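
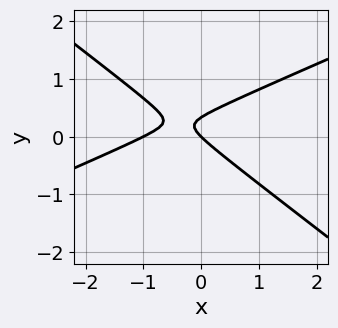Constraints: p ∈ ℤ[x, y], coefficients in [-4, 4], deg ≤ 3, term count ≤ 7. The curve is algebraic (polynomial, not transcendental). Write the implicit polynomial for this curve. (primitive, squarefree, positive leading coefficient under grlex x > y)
1. Degree: a generic line meets the curve in up to 2 points, so deg p = 2.
2. From the visible intercepts: among the integer gridlines, it crosses the x-axis at x ∈ {-1, 0}; it meets the y-axis at y = 0 (among the integer gridlines).
3. Together with the visible shape, these determine p as stated.

x^2 - x*y - 3*y^2 + x + y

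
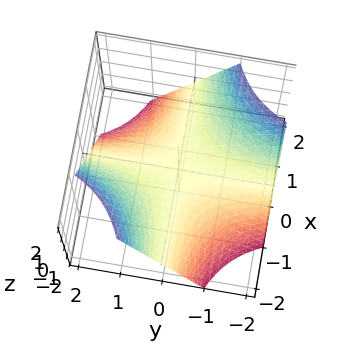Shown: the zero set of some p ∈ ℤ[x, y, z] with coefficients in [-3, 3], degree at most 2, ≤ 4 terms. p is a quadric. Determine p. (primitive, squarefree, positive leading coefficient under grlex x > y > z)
x*y + z

(a) deg p = 2. A hyperbolic paraboloid; a quadric.
(b) Against the integer gridlines: every point of the y-axis in the box is on the surface; it meets the z-axis at z = 0 (among the integer gridlines); the visible x-axis segment lies entirely on the surface.
(c) The integer polynomial consistent with all of this is the stated p.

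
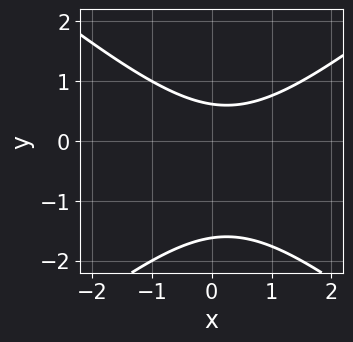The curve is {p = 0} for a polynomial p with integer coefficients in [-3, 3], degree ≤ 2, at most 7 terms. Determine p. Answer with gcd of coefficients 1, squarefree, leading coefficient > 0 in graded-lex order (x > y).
2*x^2 - 3*y^2 - x - 3*y + 3

First, deg p = 2. A generic line meets the curve in up to 2 points.
Then, against the integer gridlines: the curve avoids every integer x-axis point in the box.
Finally, assembling these constraints gives the stated polynomial.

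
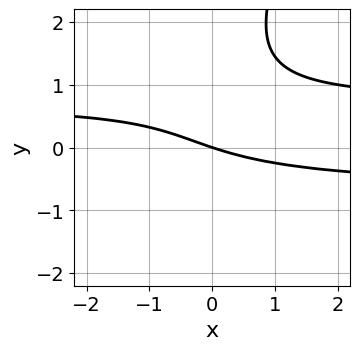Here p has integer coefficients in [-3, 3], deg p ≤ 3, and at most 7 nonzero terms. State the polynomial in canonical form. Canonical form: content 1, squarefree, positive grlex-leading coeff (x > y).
2*x*y^2 - y^3 + 2*y^2 - x - 3*y

First, the degree is 3 — no degree-2 curve has this shape.
Next, from the axis intercepts and sections: it crosses the y-axis at the gridline y = 0; it crosses the x-axis at the gridline x = 0.
Finally, matching integer coefficients to the picture gives p.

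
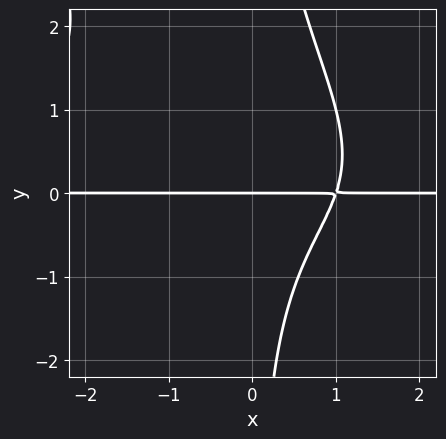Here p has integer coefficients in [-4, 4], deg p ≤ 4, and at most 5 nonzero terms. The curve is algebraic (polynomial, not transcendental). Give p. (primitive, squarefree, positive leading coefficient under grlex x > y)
x^2*y^2 + x*y^3 - 2*x*y^2 + 3*x*y - 3*y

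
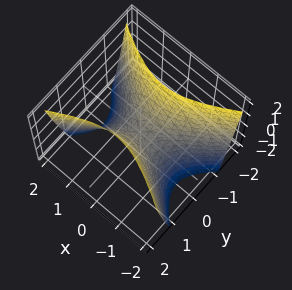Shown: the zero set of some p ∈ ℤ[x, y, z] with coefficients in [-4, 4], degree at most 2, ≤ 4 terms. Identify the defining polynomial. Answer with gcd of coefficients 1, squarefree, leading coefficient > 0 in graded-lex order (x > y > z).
x^2 - 2*y^2 + z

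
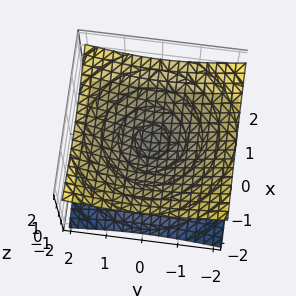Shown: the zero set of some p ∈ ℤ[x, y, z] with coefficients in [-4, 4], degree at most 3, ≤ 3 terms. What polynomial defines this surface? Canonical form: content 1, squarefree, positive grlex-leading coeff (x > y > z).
x^2 + y^2 - 3*z^2

Degree: two nappes meeting at a single point; a quadric, so deg p = 2.
Symmetries: rotational symmetry about the z-axis ⇒ p depends on x, y only through x² + y²; the z ↦ −z reflection is a symmetry, so z appears only in even powers.
Against the integer gridlines: it meets the y-axis at y = 0 (among the integer gridlines); it crosses the z-axis at the gridline z = 0; a circular section at z = 1 has radius between 1 and 2.
These observations pin down the coefficients.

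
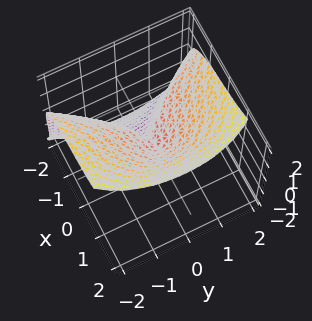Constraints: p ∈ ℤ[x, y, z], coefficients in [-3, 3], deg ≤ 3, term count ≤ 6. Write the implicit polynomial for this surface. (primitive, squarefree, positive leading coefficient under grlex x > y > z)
(a) The degree is 3 — no degree-2 surface has this shape.
(b) Checking where it meets the axes: it meets the z-axis at z = 0 (among the integer gridlines); one y-axis crossing is at y = 0.
(c) Together with the visible shape, these determine p as stated.

2*x^3 + 2*x*z^2 - 3*z^3 + 3*y^2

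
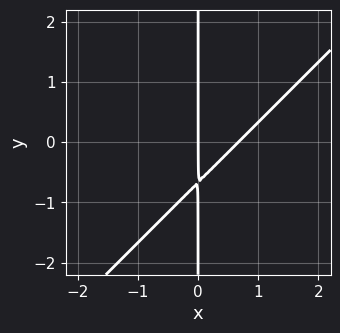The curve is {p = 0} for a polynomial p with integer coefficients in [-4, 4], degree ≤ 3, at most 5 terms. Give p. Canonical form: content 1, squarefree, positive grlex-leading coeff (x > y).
(a) deg p = 2. A generic line meets the curve in up to 2 points.
(b) Checking where it meets the axes: every point of the y-axis in the box is on the curve; one x-axis crossing is at x = 0.
(c) These observations pin down the coefficients.

3*x^2 - 3*x*y - 2*x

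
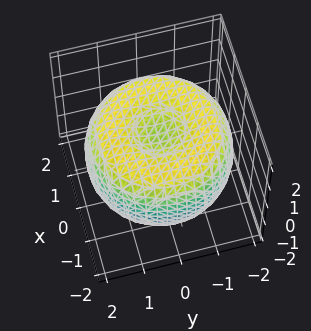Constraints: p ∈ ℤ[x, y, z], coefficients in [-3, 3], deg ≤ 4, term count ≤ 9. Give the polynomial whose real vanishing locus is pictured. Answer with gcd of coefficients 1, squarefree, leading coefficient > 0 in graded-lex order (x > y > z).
1. Degree: no degree-3 surface has this shape, so deg p = 4.
2. Symmetries: the surface is invariant under rotation about z: p = q(x² + y², z).
3. Against the integer gridlines: a circular section at z = 1 has radius between 0 and 1.
4. Assembling these constraints gives the stated polynomial.

x^4 + 2*x^2*y^2 + y^4 - 3*x^2 - 3*y^2 + 3*z^2 - 2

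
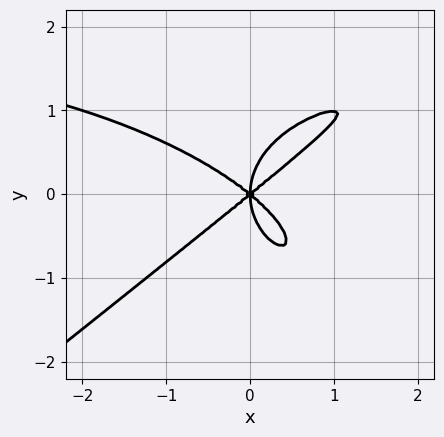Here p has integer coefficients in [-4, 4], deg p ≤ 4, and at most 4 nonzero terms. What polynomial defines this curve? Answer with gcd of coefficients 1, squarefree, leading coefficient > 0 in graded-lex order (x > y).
The degree is 4 — a generic line meets the curve in up to 4 points.
Reading off the gridlines: it meets the y-axis at y = 0 (among the integer gridlines); it meets the x-axis at x = 0 (among the integer gridlines).
The integer polynomial consistent with all of this is the stated p.

x^3*y - 2*y^4 - 2*x^3 + 3*x*y^2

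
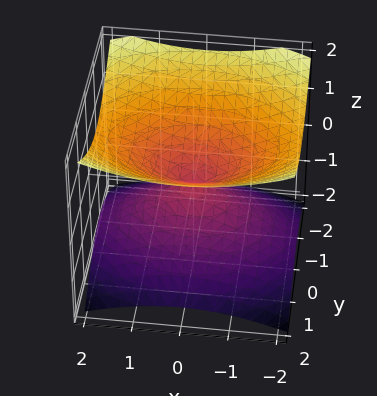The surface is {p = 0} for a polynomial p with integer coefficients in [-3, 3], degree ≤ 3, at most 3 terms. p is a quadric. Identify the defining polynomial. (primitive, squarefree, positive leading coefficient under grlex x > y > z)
x^2 + 2*y^2 - 3*z^2

1. deg p = 2.
2. Symmetries: it's symmetric under z → −z, forcing even powers of z; the y ↦ −y reflection is a symmetry, so y appears only in even powers; it's symmetric under x → −x, forcing even powers of x.
3. Against the integer gridlines: it crosses the y-axis at the gridline y = 0; it meets the x-axis at x = 0 (among the integer gridlines); one z-axis crossing is at z = 0.
4. The integer polynomial consistent with all of this is the stated p.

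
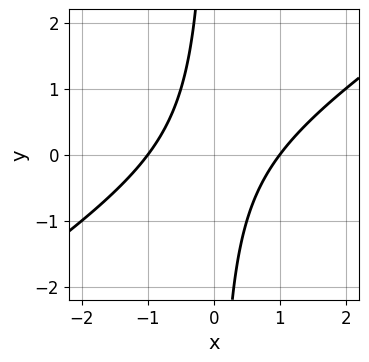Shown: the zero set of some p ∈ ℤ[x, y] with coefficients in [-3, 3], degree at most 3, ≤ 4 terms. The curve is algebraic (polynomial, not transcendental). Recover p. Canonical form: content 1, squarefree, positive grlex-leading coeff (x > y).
2*x^2 - 3*x*y - 2

deg p = 2. The shape is more complex than any degree-1 curve.
From the visible intercepts: the x-axis gridline crossings are at x ∈ {-1, 1}; no y-intercept at any integer in the box.
Assembling these constraints gives the stated polynomial.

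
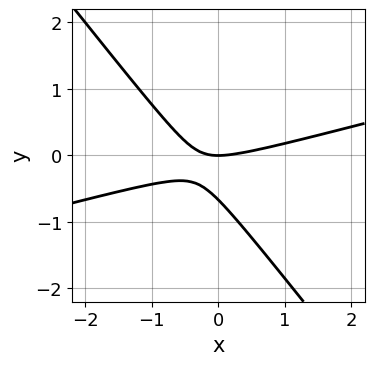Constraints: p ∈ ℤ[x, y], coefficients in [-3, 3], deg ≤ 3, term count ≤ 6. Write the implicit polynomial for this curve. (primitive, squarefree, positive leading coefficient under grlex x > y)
1. Degree: the shape is more complex than any degree-1 curve, so deg p = 2.
2. From the visible intercepts: it meets the y-axis at y = 0 (among the integer gridlines); it meets the x-axis at x = 0 (among the integer gridlines).
3. Together with the visible shape, these determine p as stated.

x^2 - 3*x*y - 3*y^2 - 2*y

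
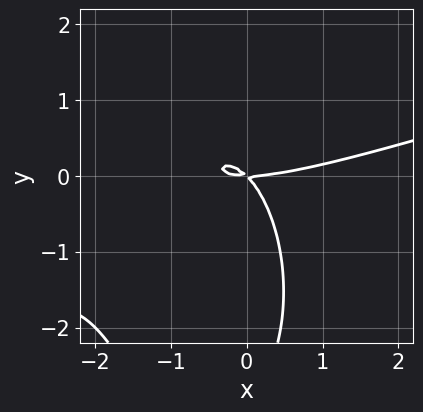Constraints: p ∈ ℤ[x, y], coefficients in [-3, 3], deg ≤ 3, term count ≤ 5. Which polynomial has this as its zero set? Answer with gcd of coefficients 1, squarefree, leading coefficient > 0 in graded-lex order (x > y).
(a) Degree: the shape is more complex than any degree-2 curve, so deg p = 3.
(b) Checking where it meets the axes: one x-axis crossing is at x = 0; one y-axis crossing is at y = 0.
(c) The integer polynomial consistent with all of this is the stated p.

x^3 - 3*x^2*y - y^3 - 3*x*y - 3*y^2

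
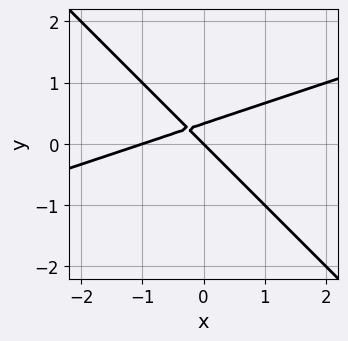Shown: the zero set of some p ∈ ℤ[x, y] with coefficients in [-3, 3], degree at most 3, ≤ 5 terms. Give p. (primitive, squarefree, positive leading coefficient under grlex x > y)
x^2 - 2*x*y - 3*y^2 + x + y

1. deg p = 2. The shape is more complex than any degree-1 curve.
2. Reading off the gridlines: it meets the y-axis at y = 0 (among the integer gridlines); the x-axis gridline crossings are at x ∈ {-1, 0}.
3. Assembling these constraints gives the stated polynomial.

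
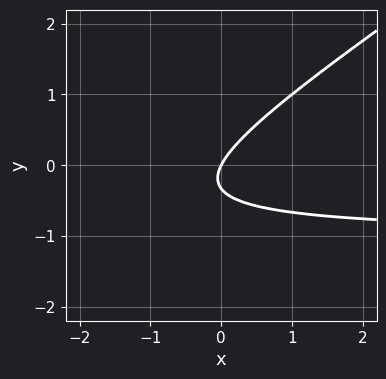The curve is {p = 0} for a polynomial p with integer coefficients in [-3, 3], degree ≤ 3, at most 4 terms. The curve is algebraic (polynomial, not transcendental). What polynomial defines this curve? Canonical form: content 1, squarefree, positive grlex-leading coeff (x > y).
2*x*y - 3*y^2 + 2*x - y

1. deg p = 2.
2. Checking where it meets the axes: it meets the x-axis at x = 0 (among the integer gridlines); it crosses the y-axis at the gridline y = 0.
3. Matching integer coefficients to the picture gives p.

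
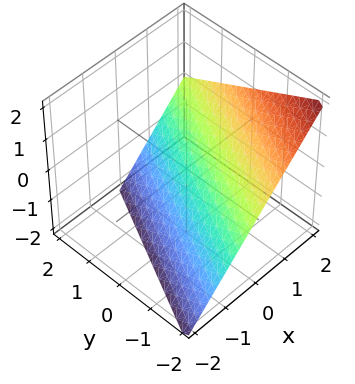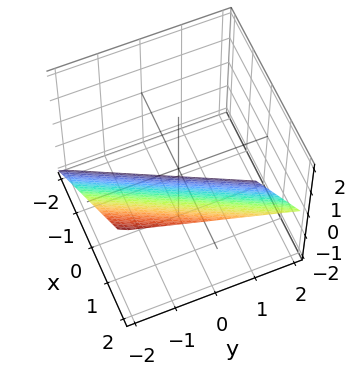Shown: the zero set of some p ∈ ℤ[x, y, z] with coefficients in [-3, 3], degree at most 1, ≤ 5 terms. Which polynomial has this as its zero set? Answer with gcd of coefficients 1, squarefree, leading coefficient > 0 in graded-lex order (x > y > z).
2*x - y - 2*z - 2

deg p = 1. The surface is flat (a plane).
Reading off the gridlines: it crosses the z-axis at the gridline z = -1; it crosses the y-axis at the gridline y = -2; it meets the x-axis at x = 1 (among the integer gridlines).
Putting this together gives p.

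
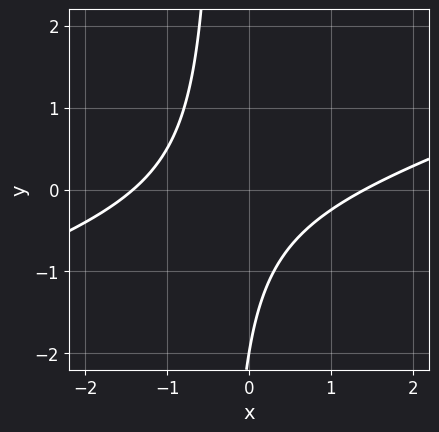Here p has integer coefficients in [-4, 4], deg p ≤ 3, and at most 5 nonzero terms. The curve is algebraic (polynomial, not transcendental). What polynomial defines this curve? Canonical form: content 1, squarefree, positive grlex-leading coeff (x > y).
x^2 - 3*x*y - y - 2

The degree is 2 — no degree-1 curve has this shape.
Observable constraints: one y-axis crossing is at y = -2.
These observations pin down the coefficients.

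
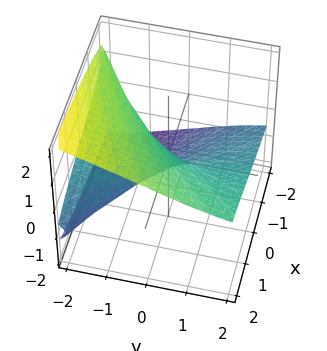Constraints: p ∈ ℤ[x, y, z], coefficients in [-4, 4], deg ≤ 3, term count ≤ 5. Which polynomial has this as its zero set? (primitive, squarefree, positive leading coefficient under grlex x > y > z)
2*z^3 + 3*y*z - 2*x

deg p = 3.
From the axis intercepts and sections: it crosses the x-axis at the gridline x = 0; the visible y-axis segment lies entirely on the surface; one z-axis crossing is at z = 0.
The integer polynomial consistent with all of this is the stated p.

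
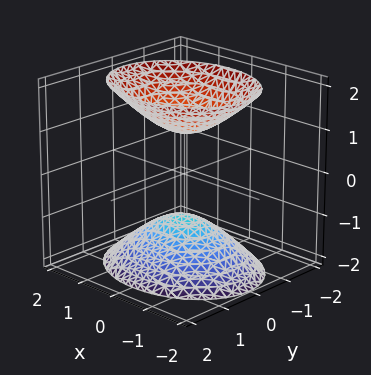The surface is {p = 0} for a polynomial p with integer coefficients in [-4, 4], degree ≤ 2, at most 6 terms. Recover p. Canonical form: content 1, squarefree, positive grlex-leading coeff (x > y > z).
2*x^2 + 3*y^2 - 2*z^2 + 2

(a) There are 2 components. Treating them together as one polynomial.
(b) The degree is 2 — two separate bowl-shaped sheets opening away from each other; a quadric.
(c) Symmetries: mirror symmetry x ↦ −x ⇒ only even powers of x; it's symmetric under y → −y, forcing even powers of y; mirror symmetry z ↦ −z ⇒ only even powers of z.
(d) From the visible intercepts: the z-axis gridline crossings are at z ∈ {-1, 1}; it misses every integer gridline on the x-axis.
(e) Putting this together gives p.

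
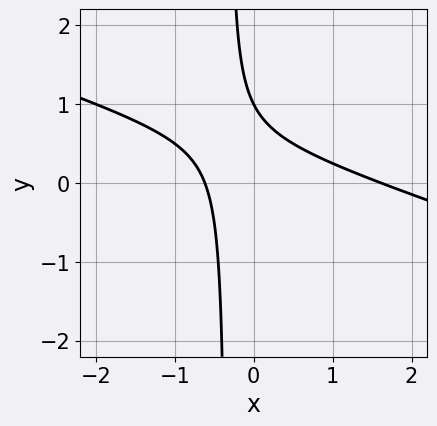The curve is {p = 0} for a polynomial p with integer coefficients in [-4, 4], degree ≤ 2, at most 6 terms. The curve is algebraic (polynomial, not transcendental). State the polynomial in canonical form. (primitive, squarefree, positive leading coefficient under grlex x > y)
x^2 + 3*x*y - x + y - 1

(a) deg p = 2. A generic line meets the curve in up to 2 points.
(b) Against the integer gridlines: it crosses the y-axis at the gridline y = 1.
(c) Together with the visible shape, these determine p as stated.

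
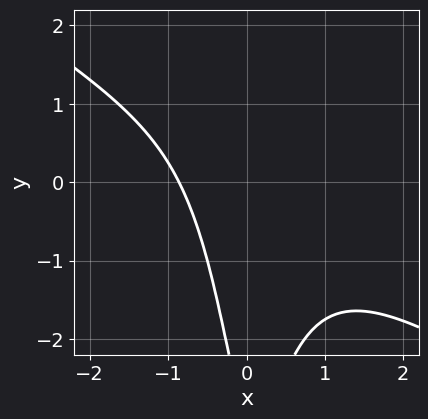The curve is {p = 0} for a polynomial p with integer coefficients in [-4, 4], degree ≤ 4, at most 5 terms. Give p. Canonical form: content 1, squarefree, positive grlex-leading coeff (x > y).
2*x^3 + 3*x^2*y + 2*x + y + 3

First, deg p = 3. No degree-2 curve has this shape.
Next, from the axis intercepts and sections: it misses every integer gridline on the y-axis.
Finally, together with the visible shape, these determine p as stated.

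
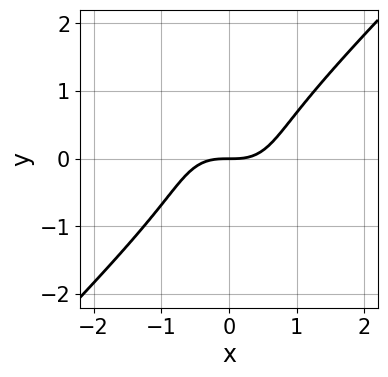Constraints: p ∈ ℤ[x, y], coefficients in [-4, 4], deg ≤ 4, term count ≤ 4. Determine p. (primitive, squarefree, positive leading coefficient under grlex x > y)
x^3 - y^3 - y

First, deg p = 3. The shape is more complex than any degree-2 curve.
Next, reading off the gridlines: it meets the y-axis at y = 0 (among the integer gridlines); one x-axis crossing is at x = 0.
Finally, fitting integer coefficients to these (and the overall shape) gives p.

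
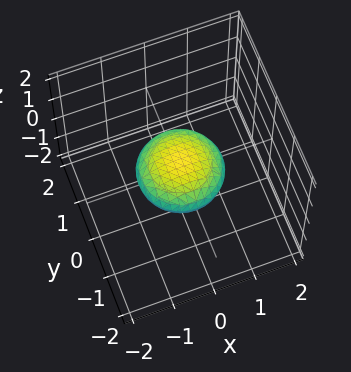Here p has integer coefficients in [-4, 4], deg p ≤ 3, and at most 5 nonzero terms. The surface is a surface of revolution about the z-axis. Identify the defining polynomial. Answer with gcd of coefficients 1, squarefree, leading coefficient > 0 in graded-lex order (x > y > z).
x^2 + y^2 + 3*z^2 - 1

Degree: no degree-1 surface has this shape, so deg p = 2.
Symmetries: the z-axis is an axis of rotation, so x and y enter only as x² + y².
Against the integer gridlines: the y-axis gridline crossings are at y ∈ {-1, 1}; a circular section at z = 0 has radius exactly 1; among the integer gridlines, it crosses the x-axis at x ∈ {-1, 1}.
These observations pin down the coefficients.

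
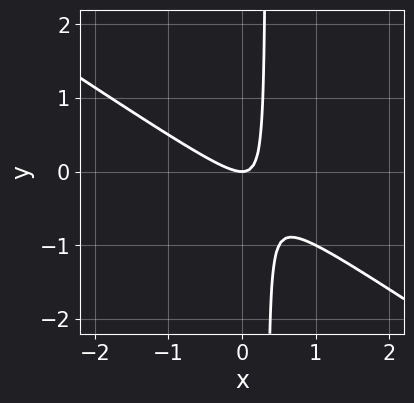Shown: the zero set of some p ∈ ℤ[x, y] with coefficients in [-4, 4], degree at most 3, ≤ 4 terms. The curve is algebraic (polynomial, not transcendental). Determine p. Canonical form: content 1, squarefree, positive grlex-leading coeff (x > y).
First, the degree is 2 — a generic line meets the curve in up to 2 points.
Next, from the visible intercepts: one x-axis crossing is at x = 0; one y-axis crossing is at y = 0.
Finally, these observations pin down the coefficients.

2*x^2 + 3*x*y - y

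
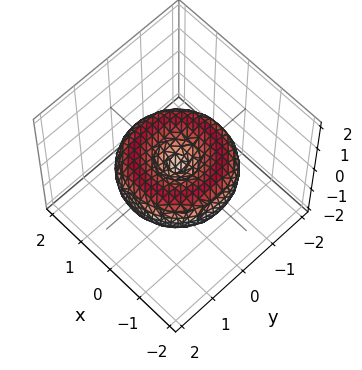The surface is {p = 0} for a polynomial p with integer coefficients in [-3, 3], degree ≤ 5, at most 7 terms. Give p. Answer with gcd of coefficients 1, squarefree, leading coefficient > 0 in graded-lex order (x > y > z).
x^4 + 2*x^2*y^2 + y^4 - 2*x^2 - 2*y^2 + 3*z^2

First, degree: the shape is more complex than any degree-3 surface, so deg p = 4.
Then, by symmetry, the surface is invariant under rotation about z: p = q(x² + y², z).
Then, against the integer gridlines: one z-axis crossing is at z = 0; one x-axis crossing is at x = 0; a circular section at z = 0 has radius between 1 and 2; it meets the y-axis at y = 0 (among the integer gridlines).
Finally, assembling these constraints gives the stated polynomial.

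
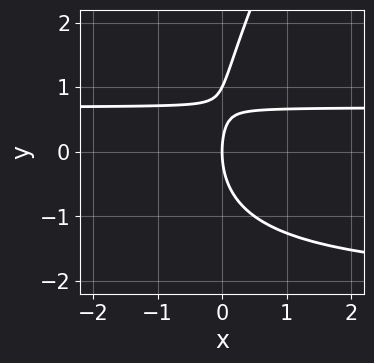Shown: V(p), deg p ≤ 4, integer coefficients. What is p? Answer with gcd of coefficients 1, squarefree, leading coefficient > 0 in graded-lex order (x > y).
1. deg p = 3.
2. Checking where it meets the axes: one x-axis crossing is at x = 0; among the integer gridlines, it crosses the y-axis at y ∈ {0, 1}.
3. Together with the visible shape, these determine p as stated.

2*x*y^2 - y^3 + 3*x*y + y^2 - 3*x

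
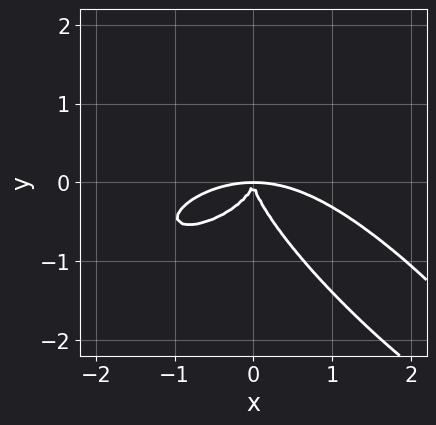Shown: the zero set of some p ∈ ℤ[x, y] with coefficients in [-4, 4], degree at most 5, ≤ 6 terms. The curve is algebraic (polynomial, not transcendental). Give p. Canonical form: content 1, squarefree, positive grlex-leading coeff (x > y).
x^4 + 3*x*y^3 + 3*y^4 + 3*x^2*y

1. Degree: the shape is more complex than any degree-3 curve, so deg p = 4.
2. Matching integer coefficients to the picture gives p.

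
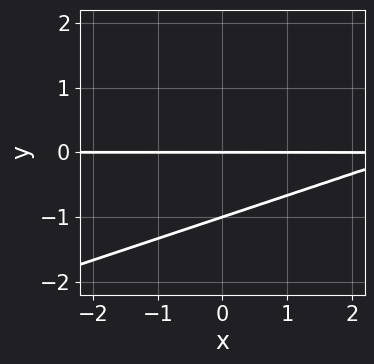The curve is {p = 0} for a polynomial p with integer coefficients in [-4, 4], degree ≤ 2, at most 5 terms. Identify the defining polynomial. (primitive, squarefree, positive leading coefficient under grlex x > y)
x*y - 3*y^2 - 3*y

1. Degree: no degree-1 curve has this shape, so deg p = 2.
2. Checking where it meets the axes: among the integer gridlines, it crosses the y-axis at y ∈ {-1, 0}; every point of the x-axis in the box is on the curve.
3. Together with the visible shape, these determine p as stated.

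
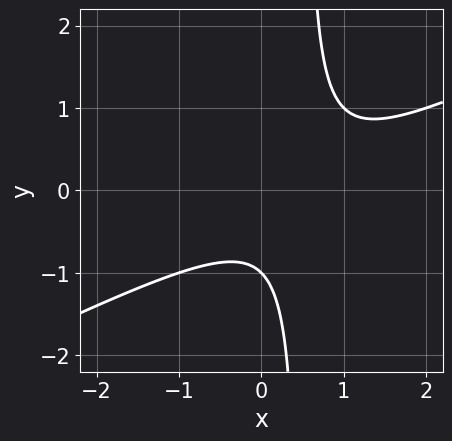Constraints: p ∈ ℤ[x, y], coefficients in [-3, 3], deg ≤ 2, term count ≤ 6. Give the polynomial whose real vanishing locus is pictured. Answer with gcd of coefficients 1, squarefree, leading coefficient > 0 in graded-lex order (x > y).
(a) Degree: the shape is more complex than any degree-1 curve, so deg p = 2.
(b) Observable constraints: no x-intercept at any integer in the box; it meets the y-axis at y = -1 (among the integer gridlines).
(c) Putting this together gives p.

x^2 - 2*x*y - x + y + 1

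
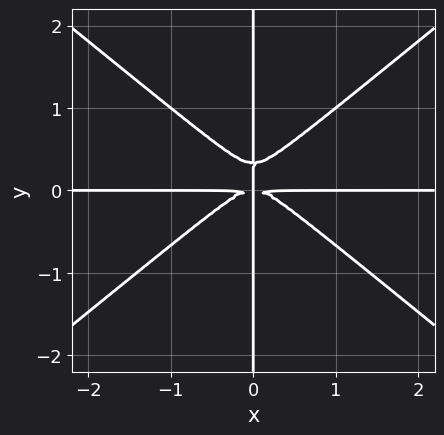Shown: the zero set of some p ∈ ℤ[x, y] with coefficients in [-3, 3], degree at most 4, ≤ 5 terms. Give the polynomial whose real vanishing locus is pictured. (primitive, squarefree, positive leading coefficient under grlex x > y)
2*x^3*y - 3*x*y^3 + x*y^2

1. The degree is 4 — the shape is more complex than any degree-3 curve.
2. Observable constraints: the visible x-axis segment lies entirely on the curve; the visible y-axis segment lies entirely on the curve.
3. The integer polynomial consistent with all of this is the stated p.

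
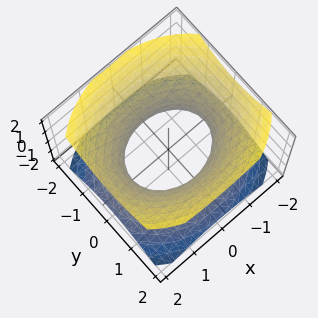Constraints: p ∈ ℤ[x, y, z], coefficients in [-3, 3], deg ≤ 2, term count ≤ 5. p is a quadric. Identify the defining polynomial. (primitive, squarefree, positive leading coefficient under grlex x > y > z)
deg p = 2.
Symmetries: it's symmetric under x → −x, forcing even powers of x; it's symmetric under z → −z, forcing even powers of z; mirror symmetry y ↦ −y ⇒ only even powers of y.
From the visible intercepts: among the integer gridlines, it crosses the y-axis at y ∈ {-1, 1}; the surface avoids every integer z-axis point in the box.
These observations pin down the coefficients.

2*x^2 + 3*y^2 - 3*z^2 - 3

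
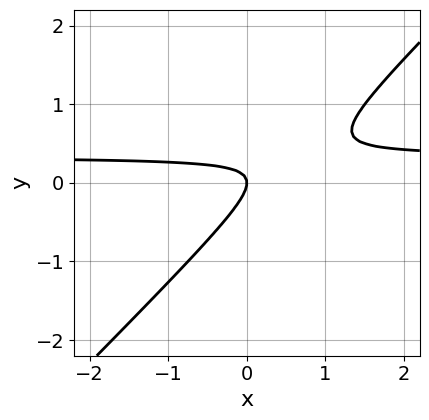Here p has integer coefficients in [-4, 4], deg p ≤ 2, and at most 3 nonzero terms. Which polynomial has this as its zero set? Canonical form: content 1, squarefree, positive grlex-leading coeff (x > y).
First, degree: the shape is more complex than any degree-1 curve, so deg p = 2.
Then, from the axis intercepts and sections: it meets the x-axis at x = 0 (among the integer gridlines); it meets the y-axis at y = 0 (among the integer gridlines).
Finally, the integer polynomial consistent with all of this is the stated p.

3*x*y - 3*y^2 - x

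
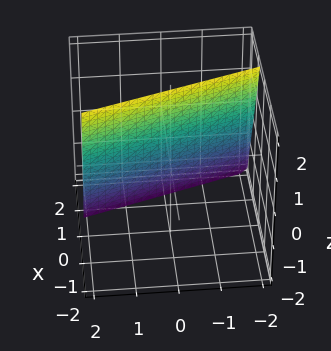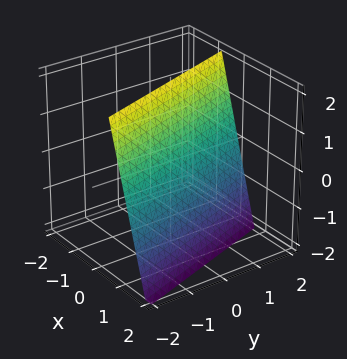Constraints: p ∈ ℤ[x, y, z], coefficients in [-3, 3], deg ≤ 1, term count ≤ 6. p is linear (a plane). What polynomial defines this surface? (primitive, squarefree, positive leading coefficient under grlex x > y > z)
3*x + y + z - 2

1. deg p = 1.
2. Checking where it meets the axes: one z-axis crossing is at z = 2; it meets the y-axis at y = 2 (among the integer gridlines).
3. Fitting integer coefficients to these (and the overall shape) gives p.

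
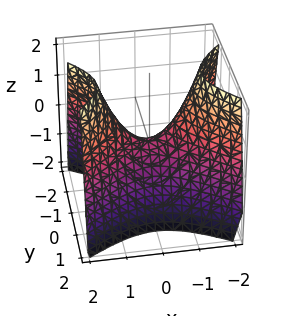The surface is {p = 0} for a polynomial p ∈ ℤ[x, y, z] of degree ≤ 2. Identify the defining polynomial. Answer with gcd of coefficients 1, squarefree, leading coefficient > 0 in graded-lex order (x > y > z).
2*x^2 - 3*y^2 - 2*z

1. deg p = 2.
2. Symmetries: the y ↦ −y reflection is a symmetry, so y appears only in even powers; it's symmetric under x → −x, forcing even powers of x.
3. From the axis intercepts and sections: it meets the x-axis at x = 0 (among the integer gridlines); one y-axis crossing is at y = 0; it crosses the z-axis at the gridline z = 0.
4. Putting this together gives p.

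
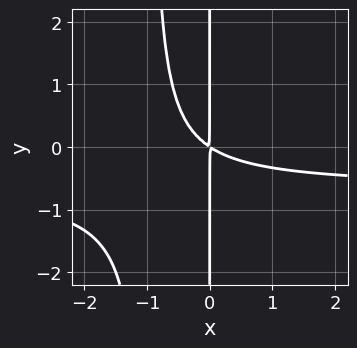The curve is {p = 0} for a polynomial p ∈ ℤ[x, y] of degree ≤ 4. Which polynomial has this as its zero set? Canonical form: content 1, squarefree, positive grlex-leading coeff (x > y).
(a) Degree: the shape is more complex than any degree-2 curve, so deg p = 3.
(b) Against the integer gridlines: every point of the y-axis in the box is on the curve.
(c) Solving for integer coefficients yields p as stated.

3*x^2*y + 2*x^2 + 3*x*y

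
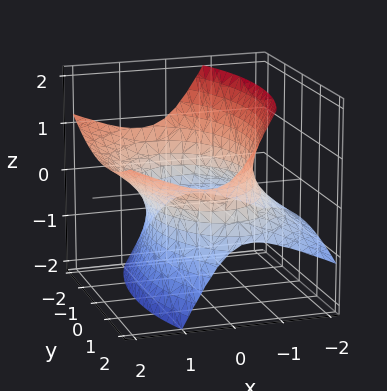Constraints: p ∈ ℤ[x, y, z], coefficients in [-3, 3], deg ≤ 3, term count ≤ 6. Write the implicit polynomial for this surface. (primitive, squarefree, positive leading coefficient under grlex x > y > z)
(a) Degree: no degree-1 surface has this shape, so deg p = 2.
(b) Against the integer gridlines: the surface avoids every integer z-axis point in the box.
(c) Together with the visible shape, these determine p as stated.

2*x^2 - 3*x*z + y^2 - 2*z^2 - 3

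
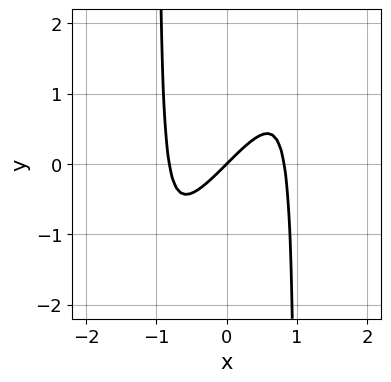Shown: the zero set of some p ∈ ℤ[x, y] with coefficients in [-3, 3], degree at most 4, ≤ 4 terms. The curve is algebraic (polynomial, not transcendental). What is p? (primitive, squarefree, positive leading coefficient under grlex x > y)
3*x^3 - 2*x^2*y - 2*x + 2*y

1. deg p = 3.
2. From the visible intercepts: it crosses the x-axis at the gridline x = 0; one y-axis crossing is at y = 0.
3. Matching integer coefficients to the picture gives p.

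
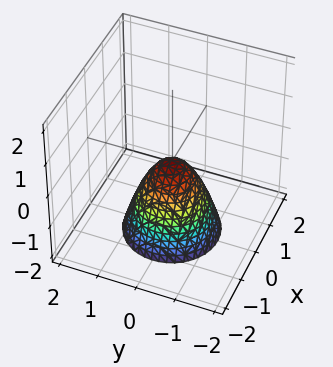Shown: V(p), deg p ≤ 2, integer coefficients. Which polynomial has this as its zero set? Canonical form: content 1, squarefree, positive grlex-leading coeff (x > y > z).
3*x^2 + 3*y^2 + 2*z

1. The degree is 2 — a single bowl opening along one axis; a quadric.
2. Symmetries: every cross-section ⟂ z is a circle, so x, y appear only via x² + y².
3. Checking where it meets the axes: a circular section at z = -2 has radius between 1 and 2; one y-axis crossing is at y = 0; one x-axis crossing is at x = 0; it meets the z-axis at z = 0 (among the integer gridlines).
4. Matching integer coefficients to the picture gives p.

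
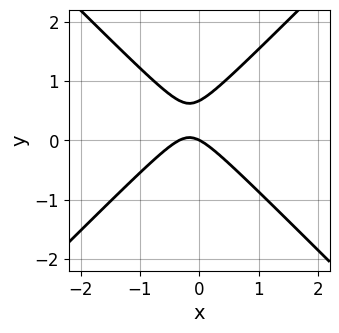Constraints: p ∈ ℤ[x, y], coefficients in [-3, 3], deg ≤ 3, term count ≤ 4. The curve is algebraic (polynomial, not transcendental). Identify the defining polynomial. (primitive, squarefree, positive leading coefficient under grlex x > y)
Degree: no degree-1 curve has this shape, so deg p = 2.
From the axis intercepts and sections: it crosses the y-axis at the gridline y = 0; one x-axis crossing is at x = 0.
These observations pin down the coefficients.

3*x^2 - 3*y^2 + x + 2*y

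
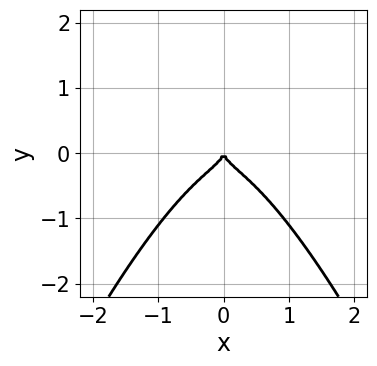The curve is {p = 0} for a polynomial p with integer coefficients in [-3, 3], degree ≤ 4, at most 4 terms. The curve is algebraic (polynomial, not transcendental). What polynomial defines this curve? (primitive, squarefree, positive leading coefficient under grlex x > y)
(a) Degree: the shape is more complex than any degree-3 curve, so deg p = 4.
(b) Symmetries: it's symmetric under x → −x, forcing even powers of x.
(c) Observable constraints: one y-axis crossing is at y = 0; it crosses the x-axis at the gridline x = 0.
(d) These observations pin down the coefficients.

3*x^4 + 3*y^3 + x^2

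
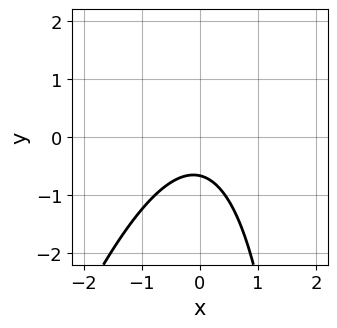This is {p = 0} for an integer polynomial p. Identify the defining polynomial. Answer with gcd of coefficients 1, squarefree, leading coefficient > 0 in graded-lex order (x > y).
(a) Degree: the shape is more complex than any degree-1 curve, so deg p = 2.
(b) Against the integer gridlines: no x-intercept at any integer in the box.
(c) These observations pin down the coefficients.

3*x^2 - x*y + 3*y + 2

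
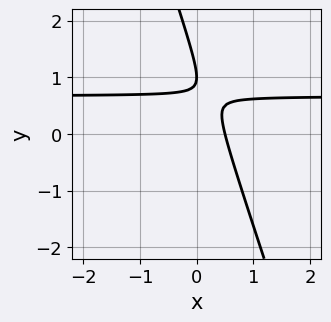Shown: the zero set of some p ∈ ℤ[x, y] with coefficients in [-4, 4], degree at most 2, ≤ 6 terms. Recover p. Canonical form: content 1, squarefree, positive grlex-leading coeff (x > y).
(a) deg p = 2. No degree-1 curve has this shape.
(b) From the axis intercepts and sections: one y-axis crossing is at y = 1.
(c) Matching integer coefficients to the picture gives p.

3*x*y + y^2 - 2*x - 2*y + 1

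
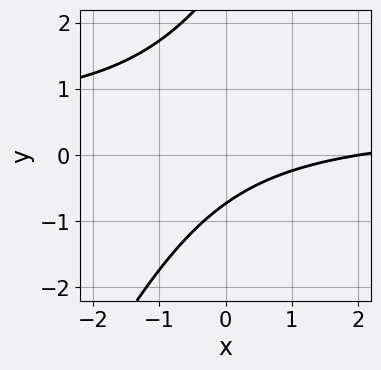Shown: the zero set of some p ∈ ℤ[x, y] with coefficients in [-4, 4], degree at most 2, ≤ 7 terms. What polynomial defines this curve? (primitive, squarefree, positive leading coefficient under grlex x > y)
1. deg p = 2. No degree-1 curve has this shape.
2. Checking where it meets the axes: one x-axis crossing is at x = 2.
3. These observations pin down the coefficients.

2*x*y - y^2 - x + 2*y + 2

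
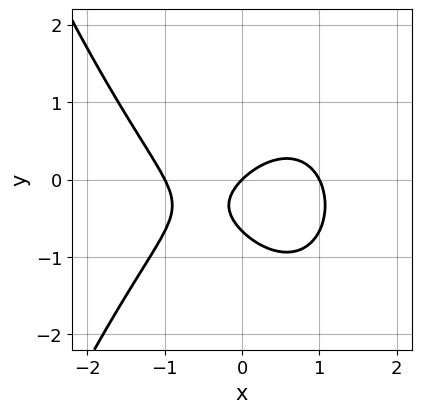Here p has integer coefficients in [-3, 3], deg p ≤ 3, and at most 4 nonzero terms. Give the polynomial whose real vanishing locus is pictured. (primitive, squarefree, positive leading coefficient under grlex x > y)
First, degree: a generic line meets the curve in up to 3 points, so deg p = 3.
Then, from the axis intercepts and sections: among the integer gridlines, it crosses the x-axis at x ∈ {-1, 0, 1}; it meets the y-axis at y = 0 (among the integer gridlines).
Finally, fitting integer coefficients to these (and the overall shape) gives p.

2*x^3 + 3*y^2 - 2*x + 2*y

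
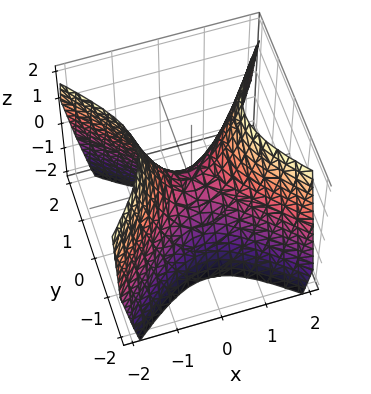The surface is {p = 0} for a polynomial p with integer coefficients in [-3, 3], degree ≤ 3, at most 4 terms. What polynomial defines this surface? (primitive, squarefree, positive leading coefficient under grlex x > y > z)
(a) The degree is 2 — a saddle surface; a quadric.
(b) Symmetries: it's symmetric under x → −x, forcing even powers of x; mirror symmetry y ↦ −y ⇒ only even powers of y.
(c) Checking where it meets the axes: it crosses the x-axis at the gridline x = 0; it meets the z-axis at z = 0 (among the integer gridlines); it crosses the y-axis at the gridline y = 0.
(d) These observations pin down the coefficients.

3*x^2 - 3*y^2 - 2*z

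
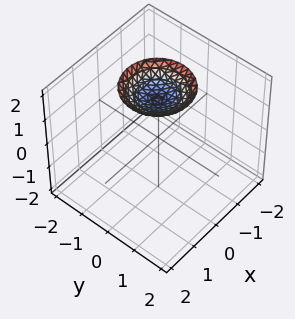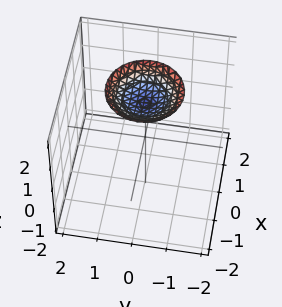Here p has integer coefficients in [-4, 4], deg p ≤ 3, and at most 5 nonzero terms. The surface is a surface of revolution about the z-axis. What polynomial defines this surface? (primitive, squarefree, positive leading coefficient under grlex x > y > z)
x^2 + y^2 - 2*z + 3

(a) Degree: no degree-1 surface has this shape, so deg p = 2.
(b) By symmetry, every cross-section ⟂ z is a circle, so x, y appear only via x² + y².
(c) Checking where it meets the axes: the surface avoids every integer x-axis point in the box; a circular section at z = 2 has radius exactly 1.
(d) Solving for integer coefficients yields p as stated.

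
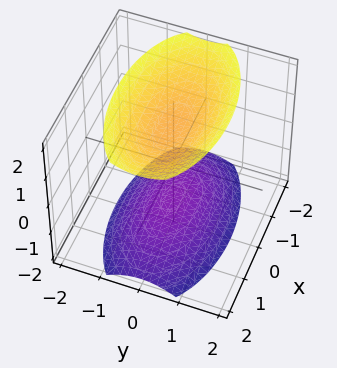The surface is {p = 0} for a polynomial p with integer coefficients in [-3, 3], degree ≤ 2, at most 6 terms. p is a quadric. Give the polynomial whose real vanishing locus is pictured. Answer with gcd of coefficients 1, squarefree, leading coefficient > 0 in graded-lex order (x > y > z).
1. The picture has 2 separate pieces.
2. The degree is 2 — two separate bowl-shaped sheets opening away from each other; a quadric.
3. Symmetries: it's symmetric under z → −z, forcing even powers of z; mirror symmetry x ↦ −x ⇒ only even powers of x; mirror symmetry y ↦ −y ⇒ only even powers of y.
4. Reading off the gridlines: it misses every integer gridline on the y-axis; no x-intercept at any integer in the box.
5. Solving for integer coefficients yields p as stated.

x^2 + 3*y^2 - 2*z^2 + 3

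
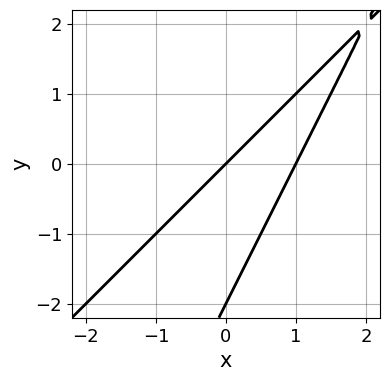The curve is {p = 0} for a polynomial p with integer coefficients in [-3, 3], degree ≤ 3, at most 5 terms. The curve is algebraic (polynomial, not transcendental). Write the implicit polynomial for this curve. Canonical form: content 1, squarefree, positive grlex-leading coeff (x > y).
2*x^2 - 3*x*y + y^2 - 2*x + 2*y

1. Degree: a generic line meets the curve in up to 2 points, so deg p = 2.
2. Observable constraints: the y-axis gridline crossings are at y ∈ {-2, 0}; the x-axis gridline crossings are at x ∈ {0, 1}.
3. These observations pin down the coefficients.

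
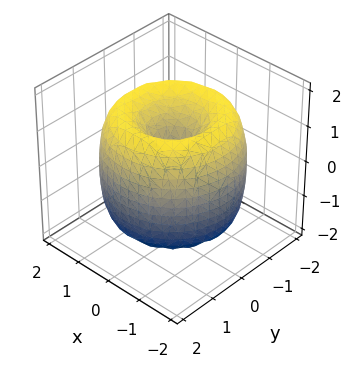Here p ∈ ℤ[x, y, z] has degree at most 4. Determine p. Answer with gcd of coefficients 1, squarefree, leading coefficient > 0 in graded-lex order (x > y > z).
x^4 + 2*x^2*y^2 + y^4 - 3*x^2 - 3*y^2 + z^2

deg p = 4. The shape is more complex than any degree-3 surface.
By symmetry, every cross-section ⟂ z is a circle, so x, y appear only via x² + y².
From the axis intercepts and sections: one x-axis crossing is at x = 0; one y-axis crossing is at y = 0; it meets the z-axis at z = 0 (among the integer gridlines).
Matching integer coefficients to the picture gives p.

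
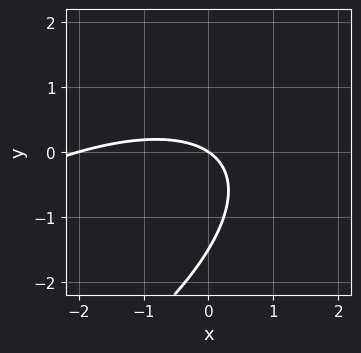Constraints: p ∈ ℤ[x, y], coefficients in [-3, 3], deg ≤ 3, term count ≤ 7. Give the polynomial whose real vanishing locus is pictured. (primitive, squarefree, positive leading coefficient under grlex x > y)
1. The degree is 2 — a generic line meets the curve in up to 2 points.
2. From the axis intercepts and sections: it meets the y-axis at y = 0 (among the integer gridlines); among the integer gridlines, it crosses the x-axis at x ∈ {-2, 0}.
3. These observations pin down the coefficients.

x^2 - 2*x*y + 2*y^2 + 2*x + 3*y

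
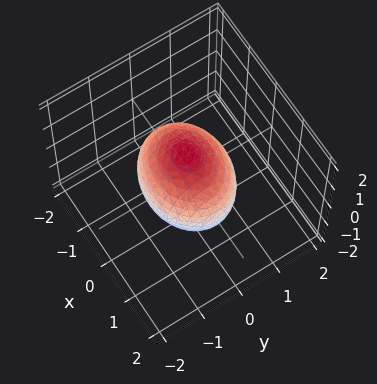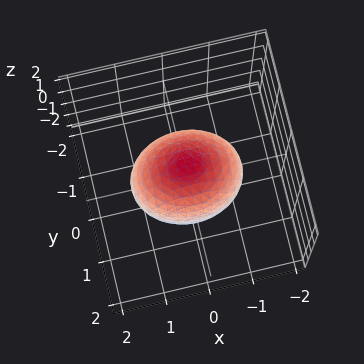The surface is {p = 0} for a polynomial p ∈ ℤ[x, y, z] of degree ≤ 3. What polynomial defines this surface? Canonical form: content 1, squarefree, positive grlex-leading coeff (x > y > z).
The degree is 2 — bounded and convex; a quadric.
Symmetries: it's symmetric under y → −y, forcing even powers of y; mirror symmetry z ↦ −z ⇒ only even powers of z; mirror symmetry x ↦ −x ⇒ only even powers of x.
Reading off the gridlines: among the integer gridlines, it crosses the y-axis at y ∈ {-1, 1}.
These observations pin down the coefficients.

2*x^2 + 3*y^2 + 2*z^2 - 3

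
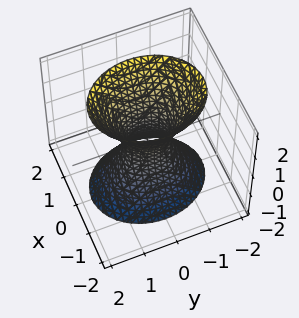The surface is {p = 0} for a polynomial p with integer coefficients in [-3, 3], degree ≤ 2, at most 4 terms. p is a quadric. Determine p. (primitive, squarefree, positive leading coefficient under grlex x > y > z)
First, deg p = 2.
Then, symmetries: mirror symmetry z ↦ −z ⇒ only even powers of z; mirror symmetry x ↦ −x ⇒ only even powers of x; the y ↦ −y reflection is a symmetry, so y appears only in even powers.
Next, checking where it meets the axes: no z-intercept at any integer in the box.
Finally, the integer polynomial consistent with all of this is the stated p.

3*x^2 + 2*y^2 - z^2 - 1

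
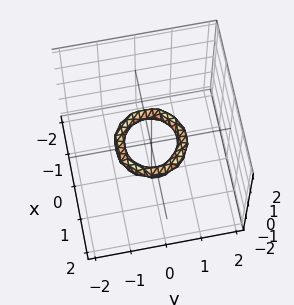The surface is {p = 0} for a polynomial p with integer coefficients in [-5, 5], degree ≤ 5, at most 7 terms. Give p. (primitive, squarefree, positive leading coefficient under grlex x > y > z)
(a) Degree: no degree-3 surface has this shape, so deg p = 4.
(b) Symmetry: the z-axis is an axis of rotation, so x and y enter only as x² + y².
(c) Against the integer gridlines: among the integer gridlines, it crosses the x-axis at x ∈ {-1, 1}; a circular section at z = 0 has radius between 0 and 1.
(d) The integer polynomial consistent with all of this is the stated p. Check: (0, -1, 0) on the y-axis lies on the surface, and p(0, -1, 0) = 0. ✓

2*x^4 + 4*x^2*y^2 + 2*y^4 - 3*x^2 - 3*y^2 + 3*z^2 + 1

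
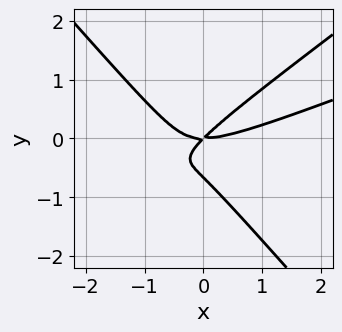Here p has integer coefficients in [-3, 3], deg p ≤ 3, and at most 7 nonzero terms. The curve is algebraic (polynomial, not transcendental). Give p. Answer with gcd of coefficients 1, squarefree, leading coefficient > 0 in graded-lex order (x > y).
The degree is 3 — the shape is more complex than any degree-2 curve.
From the visible intercepts: one y-axis crossing is at y = 0; it crosses the x-axis at the gridline x = 0.
Assembling these constraints gives the stated polynomial.

x^3 - 3*x^2*y + 3*y^3 - 2*x*y + 2*y^2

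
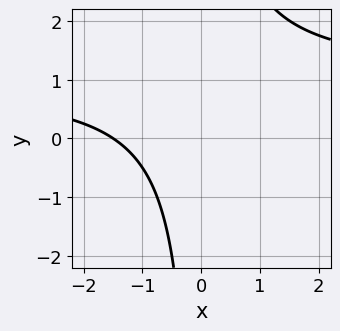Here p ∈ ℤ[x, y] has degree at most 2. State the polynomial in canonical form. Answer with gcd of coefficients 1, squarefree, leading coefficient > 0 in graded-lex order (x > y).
First, the degree is 2 — no degree-1 curve has this shape.
Next, from the visible intercepts: no y-intercept at any integer in the box.
Finally, together with the visible shape, these determine p as stated.

2*x*y - 2*x - 3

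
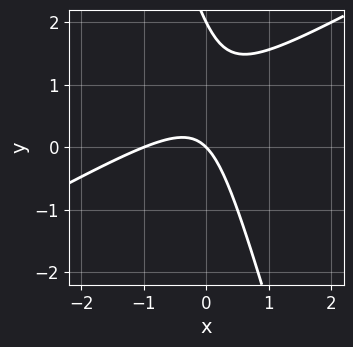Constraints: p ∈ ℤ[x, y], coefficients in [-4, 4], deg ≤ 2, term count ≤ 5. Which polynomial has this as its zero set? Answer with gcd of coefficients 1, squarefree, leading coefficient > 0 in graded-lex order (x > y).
2*x^2 - 3*x*y - y^2 + 2*x + 2*y

1. deg p = 2. The shape is more complex than any degree-1 curve.
2. Checking where it meets the axes: among the integer gridlines, it crosses the x-axis at x ∈ {-1, 0}; among the integer gridlines, it crosses the y-axis at y ∈ {0, 2}.
3. Together with the visible shape, these determine p as stated.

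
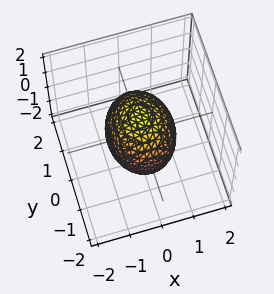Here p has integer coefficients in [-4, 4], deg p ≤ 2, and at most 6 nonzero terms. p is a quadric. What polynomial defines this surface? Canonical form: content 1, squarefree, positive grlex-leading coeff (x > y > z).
3*x^2 + 2*y^2 + 2*z^2 - 3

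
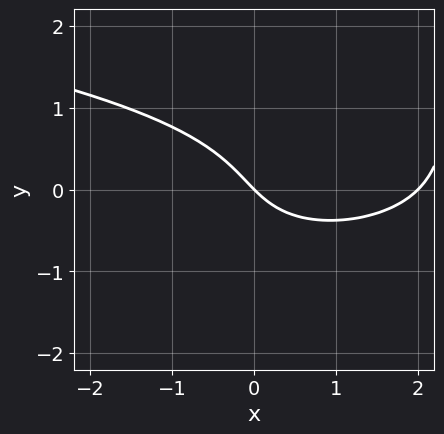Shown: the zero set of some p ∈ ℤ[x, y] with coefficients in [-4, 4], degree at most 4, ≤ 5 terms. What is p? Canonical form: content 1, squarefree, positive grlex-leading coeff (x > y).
First, deg p = 3. A generic line meets the curve in up to 3 points.
Next, from the visible intercepts: among the integer gridlines, it crosses the x-axis at x ∈ {0, 2}; it crosses the y-axis at the gridline y = 0.
Finally, together with the visible shape, these determine p as stated.

x*y^2 - 2*y^3 + x^2 - 2*x - 2*y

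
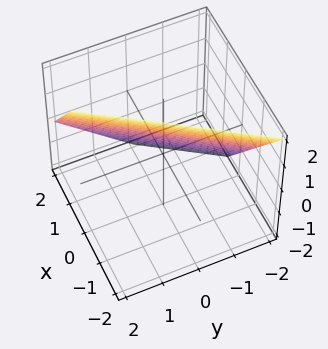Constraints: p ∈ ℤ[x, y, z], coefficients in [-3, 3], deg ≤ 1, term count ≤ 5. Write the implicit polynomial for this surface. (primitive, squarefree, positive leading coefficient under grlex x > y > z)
(a) Degree: every cross-section is a straight line — this is a plane, so deg p = 1.
(b) Against the integer gridlines: it crosses the z-axis at the gridline z = 1; one y-axis crossing is at y = -1.
(c) Assembling these constraints gives the stated polynomial.

3*x - 2*y + 2*z - 2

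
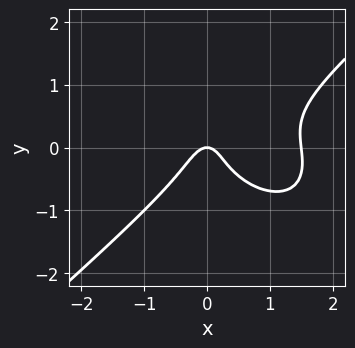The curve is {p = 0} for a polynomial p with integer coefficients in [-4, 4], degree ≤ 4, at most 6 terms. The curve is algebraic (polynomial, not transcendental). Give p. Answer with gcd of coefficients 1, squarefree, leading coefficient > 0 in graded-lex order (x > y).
2*x^3 - 3*y^3 - 3*x^2 + x*y - y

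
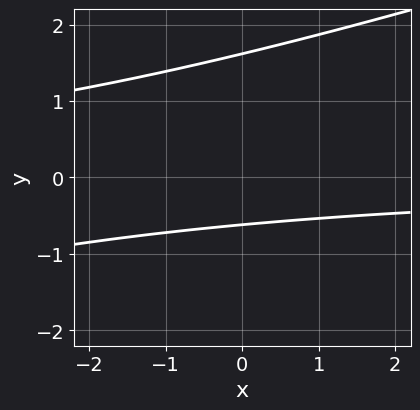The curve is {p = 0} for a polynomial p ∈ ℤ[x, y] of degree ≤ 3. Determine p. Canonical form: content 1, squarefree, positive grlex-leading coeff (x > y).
1. Degree: no degree-1 curve has this shape, so deg p = 2.
2. Checking where it meets the axes: no x-intercept at any integer in the box.
3. Putting this together gives p.

x*y - 3*y^2 + 3*y + 3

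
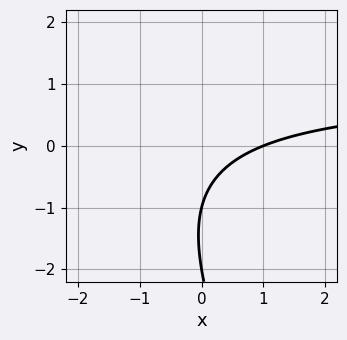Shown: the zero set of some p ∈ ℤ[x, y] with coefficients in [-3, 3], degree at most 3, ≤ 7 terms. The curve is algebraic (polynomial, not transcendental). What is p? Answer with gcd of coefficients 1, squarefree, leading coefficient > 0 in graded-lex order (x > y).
Degree: no degree-1 curve has this shape, so deg p = 2.
Reading off the gridlines: it crosses the x-axis at the gridline x = 1; among the integer gridlines, it crosses the y-axis at y ∈ {-2, -1}.
Fitting integer coefficients to these (and the overall shape) gives p.

2*x*y + y^2 - 2*x + 3*y + 2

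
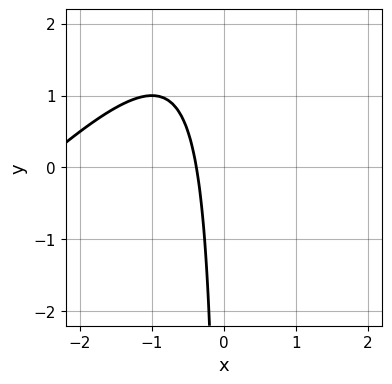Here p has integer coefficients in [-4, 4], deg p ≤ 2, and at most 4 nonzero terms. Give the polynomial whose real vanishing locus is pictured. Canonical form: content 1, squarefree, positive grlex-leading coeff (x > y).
x^2 - x*y + 3*x + 1

1. The degree is 2 — no degree-1 curve has this shape.
2. Against the integer gridlines: the curve avoids every integer y-axis point in the box.
3. The integer polynomial consistent with all of this is the stated p.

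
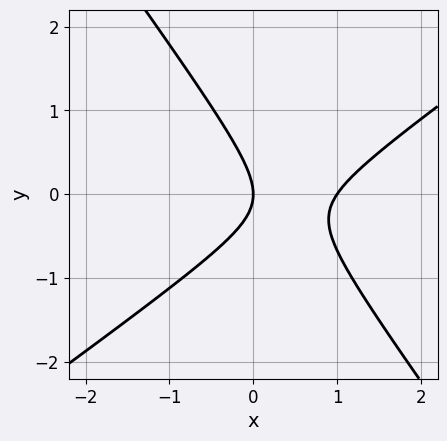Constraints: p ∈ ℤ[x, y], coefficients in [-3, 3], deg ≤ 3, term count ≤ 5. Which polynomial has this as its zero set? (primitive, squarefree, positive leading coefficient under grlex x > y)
1. deg p = 2.
2. Against the integer gridlines: among the integer gridlines, it crosses the x-axis at x ∈ {0, 1}; it meets the y-axis at y = 0 (among the integer gridlines).
3. Solving for integer coefficients yields p as stated.

3*x^2 - 2*x*y - 3*y^2 - 3*x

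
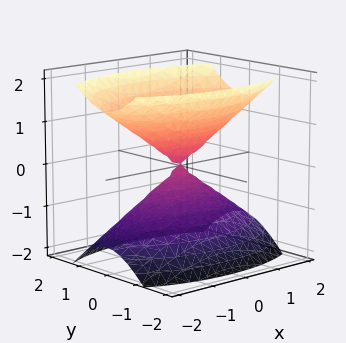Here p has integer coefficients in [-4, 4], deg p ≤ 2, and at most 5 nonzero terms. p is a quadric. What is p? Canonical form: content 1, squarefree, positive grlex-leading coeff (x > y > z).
x^2 + 3*y^2 - 2*z^2

(a) There are 2 components. Treating them together as one polynomial.
(b) Degree: a double cone through the origin; a quadric, so deg p = 2.
(c) Symmetries: the x ↦ −x reflection is a symmetry, so x appears only in even powers; it's symmetric under y → −y, forcing even powers of y; it's symmetric under z → −z, forcing even powers of z.
(d) Checking where it meets the axes: one z-axis crossing is at z = 0; one y-axis crossing is at y = 0; it crosses the x-axis at the gridline x = 0.
(e) Putting this together gives p.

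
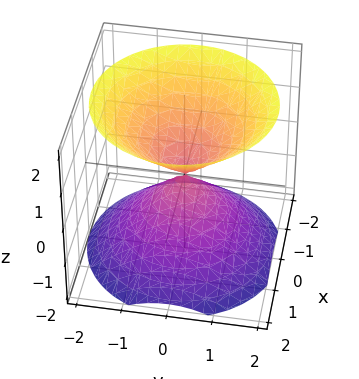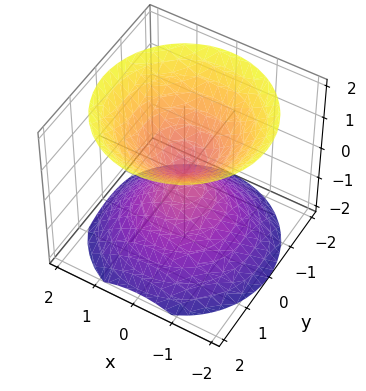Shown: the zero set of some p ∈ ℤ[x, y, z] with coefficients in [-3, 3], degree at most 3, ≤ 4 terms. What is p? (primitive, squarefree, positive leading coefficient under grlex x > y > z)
(a) I count 2 distinct pieces.
(b) deg p = 2.
(c) Symmetries: it's symmetric under z → −z, forcing even powers of z; the z-axis is an axis of rotation, so x and y enter only as x² + y².
(d) From the axis intercepts and sections: a circular section at z = -1 has radius exactly 1; one x-axis crossing is at x = 0; it crosses the y-axis at the gridline y = 0; it meets the z-axis at z = 0 (among the integer gridlines).
(e) Assembling these constraints gives the stated polynomial.

x^2 + y^2 - z^2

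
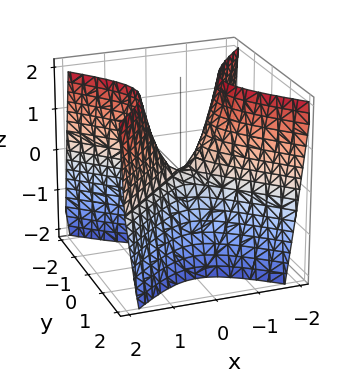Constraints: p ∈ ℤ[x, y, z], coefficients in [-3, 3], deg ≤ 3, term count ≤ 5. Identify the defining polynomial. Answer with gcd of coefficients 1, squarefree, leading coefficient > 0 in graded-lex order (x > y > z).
2*x^2 - 2*y^2 - z

deg p = 2.
Symmetries: mirror symmetry x ↦ −x ⇒ only even powers of x; mirror symmetry y ↦ −y ⇒ only even powers of y.
Reading off the gridlines: it meets the x-axis at x = 0 (among the integer gridlines); it meets the z-axis at z = 0 (among the integer gridlines); one y-axis crossing is at y = 0.
Matching integer coefficients to the picture gives p.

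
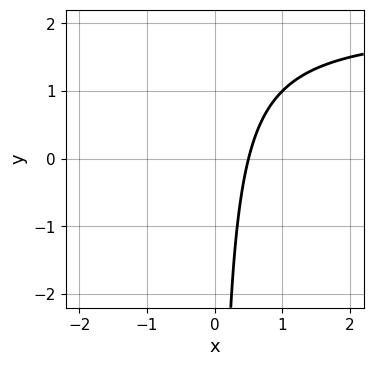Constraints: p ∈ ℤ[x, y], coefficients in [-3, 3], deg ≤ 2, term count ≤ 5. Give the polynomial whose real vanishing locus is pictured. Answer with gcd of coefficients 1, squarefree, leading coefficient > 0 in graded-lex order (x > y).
1. deg p = 2. No degree-1 curve has this shape.
2. Checking where it meets the axes: it misses every integer gridline on the y-axis.
3. Together with the visible shape, these determine p as stated.

x*y - 2*x + 1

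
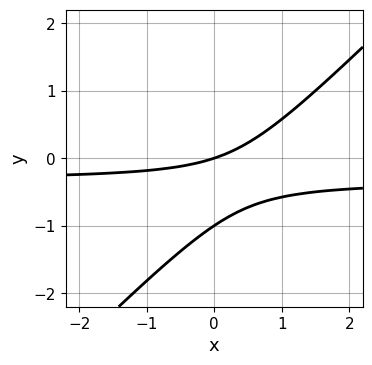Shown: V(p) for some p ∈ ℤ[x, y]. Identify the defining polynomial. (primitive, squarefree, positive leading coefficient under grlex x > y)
First, deg p = 2. The shape is more complex than any degree-1 curve.
Next, reading off the gridlines: the y-axis gridline crossings are at y ∈ {-1, 0}; it meets the x-axis at x = 0 (among the integer gridlines).
Finally, putting this together gives p.

3*x*y - 3*y^2 + x - 3*y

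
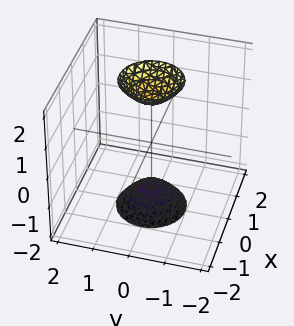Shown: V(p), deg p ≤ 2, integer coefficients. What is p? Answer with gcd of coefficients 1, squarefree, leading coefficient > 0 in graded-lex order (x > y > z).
3*x^2 + 3*y^2 - z^2 + 2

There are 2 components. They look like related sheets of one shape, so recover p as a whole.
The degree is 2 — the shape is more complex than any degree-1 surface.
Symmetries: every cross-section ⟂ z is a circle, so x, y appear only via x² + y².
Against the integer gridlines: it misses every integer gridline on the y-axis; the surface avoids every integer x-axis point in the box; a circular section at z = -2 has radius between 0 and 1.
Together with the visible shape, these determine p as stated.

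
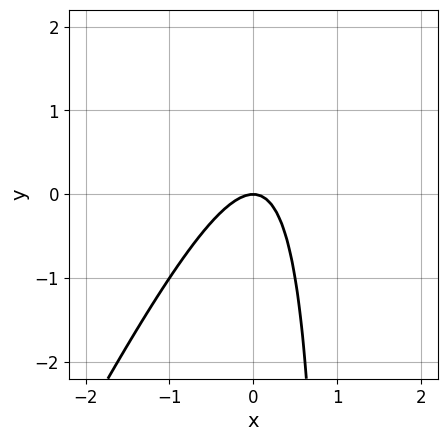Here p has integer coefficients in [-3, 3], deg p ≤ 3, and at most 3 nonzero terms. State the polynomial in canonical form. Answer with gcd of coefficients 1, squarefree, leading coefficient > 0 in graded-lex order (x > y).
2*x^2 - x*y + y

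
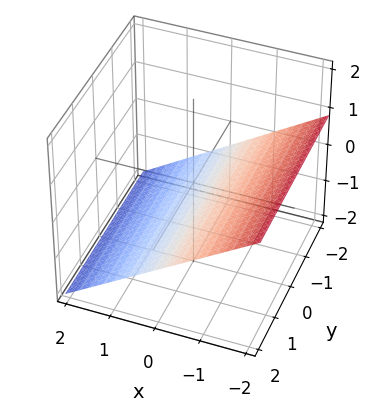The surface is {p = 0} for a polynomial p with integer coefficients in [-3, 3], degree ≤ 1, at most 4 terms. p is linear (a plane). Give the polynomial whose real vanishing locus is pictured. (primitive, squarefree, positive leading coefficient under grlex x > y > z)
2*x + 3*z + 2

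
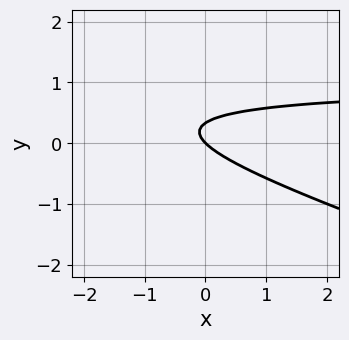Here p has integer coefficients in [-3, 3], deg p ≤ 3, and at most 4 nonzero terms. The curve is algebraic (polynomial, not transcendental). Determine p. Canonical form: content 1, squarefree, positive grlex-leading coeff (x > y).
x*y + 3*y^2 - x - y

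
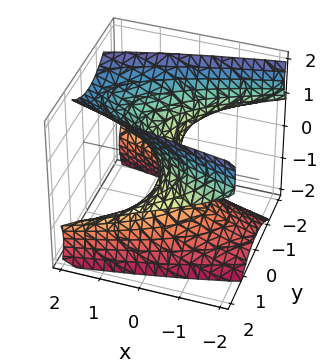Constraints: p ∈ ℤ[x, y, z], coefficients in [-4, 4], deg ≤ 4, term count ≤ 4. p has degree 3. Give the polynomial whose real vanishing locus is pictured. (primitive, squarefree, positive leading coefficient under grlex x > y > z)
The degree is 3 — a generic line meets the surface in up to 3 points.
Against the integer gridlines: it crosses the z-axis at the gridline z = 0; it crosses the x-axis at the gridline x = 0; every point of the y-axis in the box is on the surface.
Fitting integer coefficients to these (and the overall shape) gives p.

2*y^2*z - z^3 + 3*x - z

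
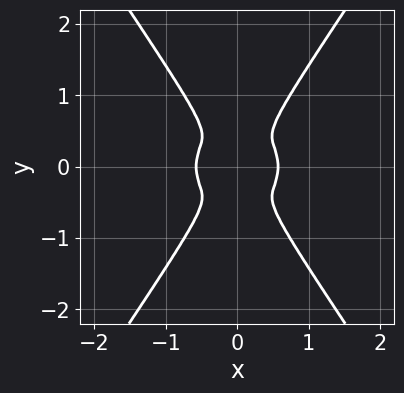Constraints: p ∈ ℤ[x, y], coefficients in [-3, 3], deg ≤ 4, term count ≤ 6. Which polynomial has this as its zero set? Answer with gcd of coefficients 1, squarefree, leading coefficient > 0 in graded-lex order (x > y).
1. Degree: a generic line meets the curve in up to 4 points, so deg p = 4.
2. Symmetries: mirror symmetry x ↦ −x ⇒ only even powers of x; the y ↦ −y reflection is a symmetry, so y appears only in even powers.
3. Fitting integer coefficients to these (and the overall shape) gives p.

3*x^4 + 3*x^2*y^2 - 2*y^4 - x^2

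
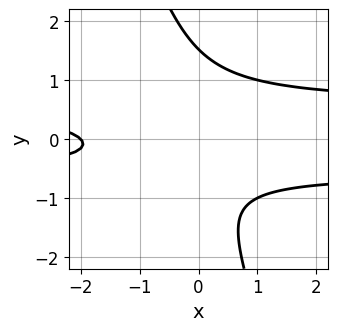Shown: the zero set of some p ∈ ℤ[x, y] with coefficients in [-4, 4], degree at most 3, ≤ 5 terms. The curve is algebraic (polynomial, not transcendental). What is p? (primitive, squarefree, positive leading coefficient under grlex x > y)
(a) deg p = 3. The shape is more complex than any degree-2 curve.
(b) Reading off the gridlines: it meets the x-axis at x = -2 (among the integer gridlines).
(c) The integer polynomial consistent with all of this is the stated p.

3*x*y^2 + y^3 - x - y - 2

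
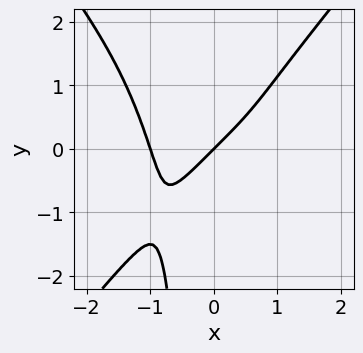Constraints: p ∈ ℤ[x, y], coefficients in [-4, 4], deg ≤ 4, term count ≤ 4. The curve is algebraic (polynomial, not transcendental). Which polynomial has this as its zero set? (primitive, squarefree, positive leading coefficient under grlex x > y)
3*x^4 - 2*x^2*y^2 + 3*x - 3*y

Degree: no degree-3 curve has this shape, so deg p = 4.
From the axis intercepts and sections: among the integer gridlines, it crosses the x-axis at x ∈ {-1, 0}; it crosses the y-axis at the gridline y = 0.
Putting this together gives p.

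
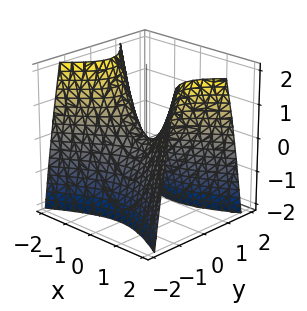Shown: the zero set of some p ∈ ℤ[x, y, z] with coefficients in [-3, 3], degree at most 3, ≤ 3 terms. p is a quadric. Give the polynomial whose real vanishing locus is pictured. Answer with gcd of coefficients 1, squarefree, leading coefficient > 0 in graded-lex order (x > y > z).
x^2 - 2*y^2 - z

First, degree: a saddle surface; a quadric, so deg p = 2.
Then, symmetries: the y ↦ −y reflection is a symmetry, so y appears only in even powers; it's symmetric under x → −x, forcing even powers of x.
Then, reading off the gridlines: it meets the y-axis at y = 0 (among the integer gridlines); one z-axis crossing is at z = 0.
Finally, assembling these constraints gives the stated polynomial.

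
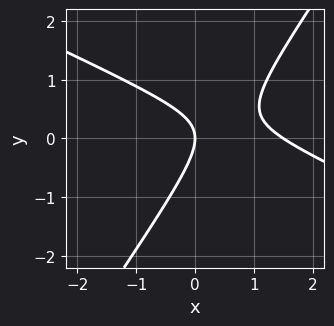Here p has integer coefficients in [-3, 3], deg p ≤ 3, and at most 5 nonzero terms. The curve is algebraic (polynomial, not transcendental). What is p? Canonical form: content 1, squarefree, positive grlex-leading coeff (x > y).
2*x^2 + 3*x*y - 3*y^2 - 3*x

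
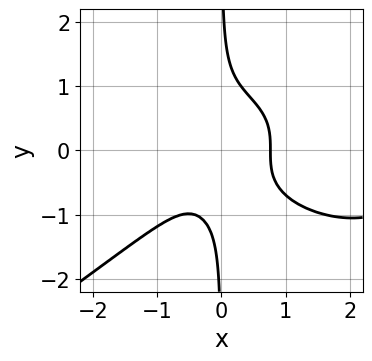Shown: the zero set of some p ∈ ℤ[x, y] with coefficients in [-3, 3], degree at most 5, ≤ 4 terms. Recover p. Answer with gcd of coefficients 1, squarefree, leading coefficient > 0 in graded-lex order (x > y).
First, deg p = 4.
Next, observable constraints: the curve avoids every integer y-axis point in the box.
Finally, together with the visible shape, these determine p as stated.

x^4 - 3*x*y^3 - 3*x^3 + 1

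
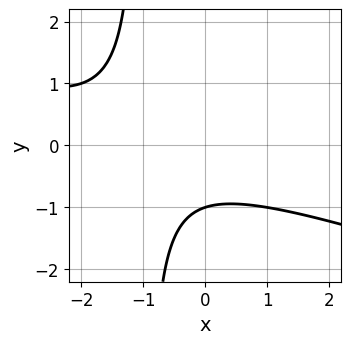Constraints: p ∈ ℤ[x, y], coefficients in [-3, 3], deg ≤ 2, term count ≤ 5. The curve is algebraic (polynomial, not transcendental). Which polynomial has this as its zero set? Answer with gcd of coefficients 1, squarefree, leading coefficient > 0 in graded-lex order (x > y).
x^2 + 3*x*y + 2*x + 3*y + 3

1. deg p = 2. No degree-1 curve has this shape.
2. Checking where it meets the axes: it crosses the y-axis at the gridline y = -1; no x-intercept at any integer in the box.
3. Solving for integer coefficients yields p as stated.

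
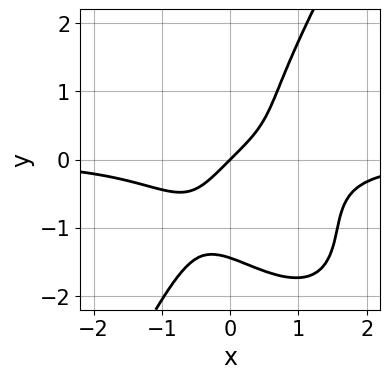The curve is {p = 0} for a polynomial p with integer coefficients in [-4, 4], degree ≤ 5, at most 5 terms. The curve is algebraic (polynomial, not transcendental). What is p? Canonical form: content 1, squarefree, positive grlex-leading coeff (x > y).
The degree is 4 — no degree-3 curve has this shape.
Reading off the gridlines: it meets the x-axis at x = 0 (among the integer gridlines); one y-axis crossing is at y = 0.
Putting this together gives p.

3*x^3*y + 2*x^2*y^2 - y^4 + 3*x - 3*y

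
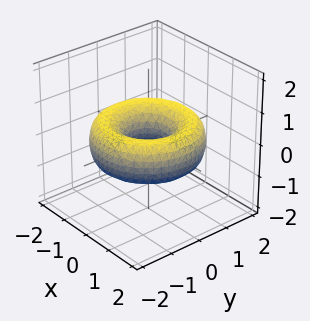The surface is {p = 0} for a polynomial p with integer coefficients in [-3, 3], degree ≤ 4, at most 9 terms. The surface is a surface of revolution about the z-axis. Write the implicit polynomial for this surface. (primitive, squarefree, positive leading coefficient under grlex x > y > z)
1. deg p = 4. No degree-3 surface has this shape.
2. By symmetry, the surface is invariant under rotation about z: p = q(x² + y², z).
3. From the visible intercepts: a circular section at z = 0 has radius between 0 and 1; no z-intercept at any integer in the box.
4. Matching integer coefficients to the picture gives p.

x^4 + 2*x^2*y^2 + y^4 - 3*x^2 - 3*y^2 + 3*z^2 + 1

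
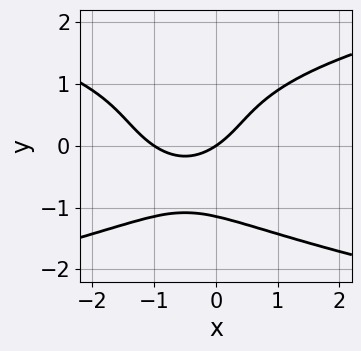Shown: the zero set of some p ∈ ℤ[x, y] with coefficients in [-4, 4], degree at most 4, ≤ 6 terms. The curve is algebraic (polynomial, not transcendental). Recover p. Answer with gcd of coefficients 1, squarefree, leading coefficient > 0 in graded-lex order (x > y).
(a) Degree: no degree-3 curve has this shape, so deg p = 4.
(b) From the axis intercepts and sections: the x-axis gridline crossings are at x ∈ {-1, 0}; it meets the y-axis at y = 0 (among the integer gridlines).
(c) The integer polynomial consistent with all of this is the stated p.

2*y^4 - 2*x^2 - 2*x + 3*y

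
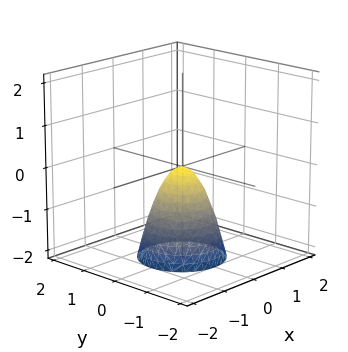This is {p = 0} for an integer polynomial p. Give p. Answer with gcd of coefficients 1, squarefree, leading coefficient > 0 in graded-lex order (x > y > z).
2*x^2 + 2*y^2 + z

1. The degree is 2 — a paraboloid; a quadric.
2. By symmetry, the z-axis is an axis of rotation, so x and y enter only as x² + y².
3. Reading off the gridlines: a circular section at z = -2 has radius exactly 1; it crosses the z-axis at the gridline z = 0; it crosses the y-axis at the gridline y = 0; it crosses the x-axis at the gridline x = 0.
4. Solving for integer coefficients yields p as stated.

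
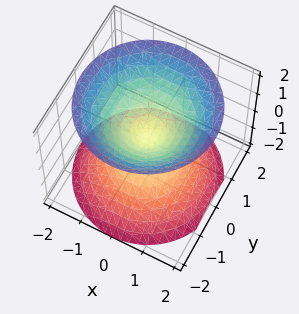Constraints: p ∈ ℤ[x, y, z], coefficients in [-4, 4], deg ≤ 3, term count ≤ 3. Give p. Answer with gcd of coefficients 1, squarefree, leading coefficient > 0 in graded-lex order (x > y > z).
(a) The picture has 2 separate pieces. They look like related sheets of one shape, so recover p as a whole.
(b) The degree is 2 — two nappes meeting at a single point; a quadric.
(c) Symmetries: mirror symmetry z ↦ −z ⇒ only even powers of z; the surface is invariant under rotation about z: p = q(x² + y², z).
(d) From the visible intercepts: one z-axis crossing is at z = 0; a circular section at z = -1 has radius exactly 1; it crosses the y-axis at the gridline y = 0; it crosses the x-axis at the gridline x = 0.
(e) Putting this together gives p.

x^2 + y^2 - z^2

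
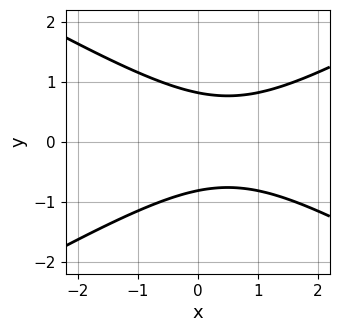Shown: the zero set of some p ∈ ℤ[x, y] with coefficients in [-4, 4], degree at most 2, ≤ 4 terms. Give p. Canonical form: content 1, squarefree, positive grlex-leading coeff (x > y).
x^2 - 3*y^2 - x + 2

deg p = 2. No degree-1 curve has this shape.
Symmetries: the y ↦ −y reflection is a symmetry, so y appears only in even powers.
Reading off the gridlines: no x-intercept at any integer in the box.
Together with the visible shape, these determine p as stated.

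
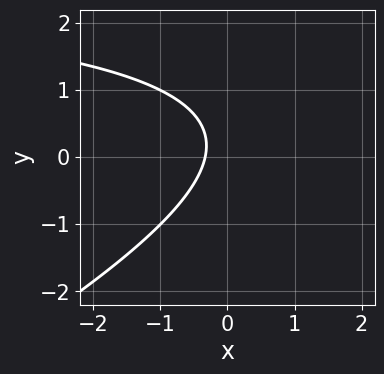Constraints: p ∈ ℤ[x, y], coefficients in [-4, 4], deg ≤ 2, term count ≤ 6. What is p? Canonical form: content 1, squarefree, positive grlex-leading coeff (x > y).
x*y - 2*y^2 - 3*x + y - 1

1. deg p = 2. A generic line meets the curve in up to 2 points.
2. Against the integer gridlines: the curve avoids every integer y-axis point in the box.
3. The integer polynomial consistent with all of this is the stated p.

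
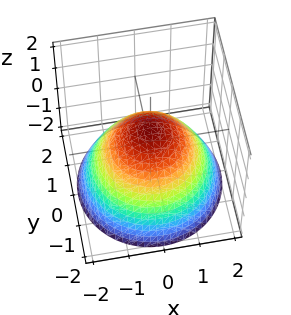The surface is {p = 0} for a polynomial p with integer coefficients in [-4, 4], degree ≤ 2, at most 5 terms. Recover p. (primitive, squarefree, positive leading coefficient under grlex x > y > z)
First, deg p = 2.
Then, by symmetry, the z-axis is an axis of rotation, so x and y enter only as x² + y².
Then, against the integer gridlines: among the integer gridlines, it crosses the x-axis at x ∈ {-1, 1}; a circular section at z = -1 has radius between 1 and 2; the y-axis gridline crossings are at y ∈ {-1, 1}.
Finally, assembling these constraints gives the stated polynomial.

2*x^2 + 2*y^2 + 3*z - 2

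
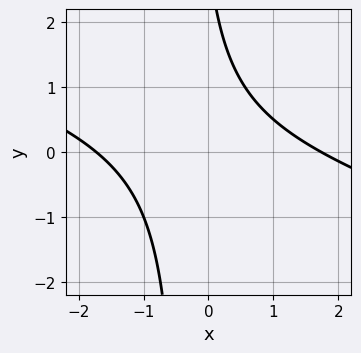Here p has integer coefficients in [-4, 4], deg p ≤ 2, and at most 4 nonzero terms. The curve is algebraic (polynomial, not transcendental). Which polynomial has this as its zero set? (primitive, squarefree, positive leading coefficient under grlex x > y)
x^2 + 3*x*y + y - 3

1. deg p = 2.
2. From the axis intercepts and sections: the curve avoids every integer y-axis point in the box.
3. Putting this together gives p.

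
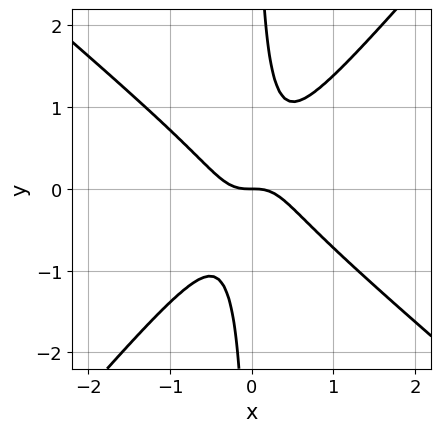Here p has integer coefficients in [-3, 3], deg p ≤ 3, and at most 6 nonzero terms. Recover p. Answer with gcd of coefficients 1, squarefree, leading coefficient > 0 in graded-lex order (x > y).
3*x^3 + x^2*y - 3*x*y^2 + y

1. The degree is 3 — the shape is more complex than any degree-2 curve.
2. Against the integer gridlines: one x-axis crossing is at x = 0; one y-axis crossing is at y = 0.
3. These observations pin down the coefficients.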